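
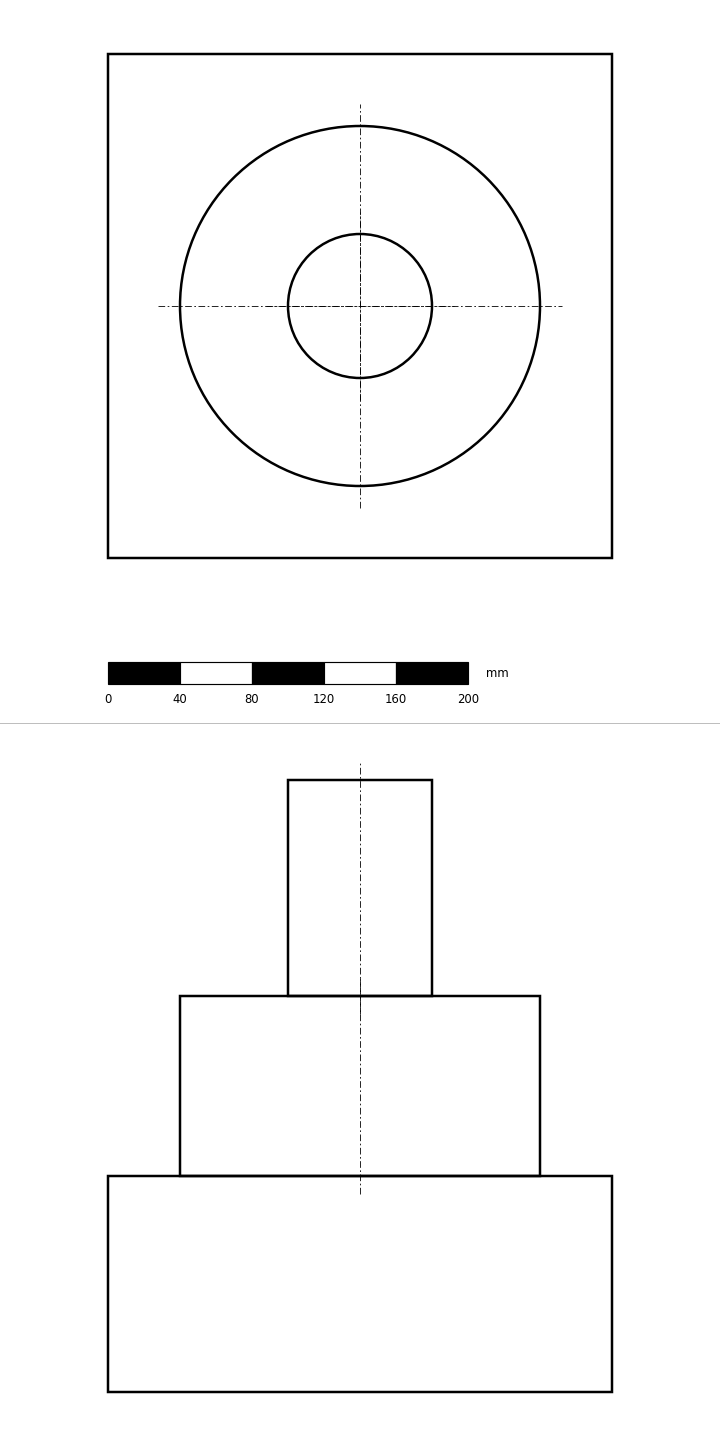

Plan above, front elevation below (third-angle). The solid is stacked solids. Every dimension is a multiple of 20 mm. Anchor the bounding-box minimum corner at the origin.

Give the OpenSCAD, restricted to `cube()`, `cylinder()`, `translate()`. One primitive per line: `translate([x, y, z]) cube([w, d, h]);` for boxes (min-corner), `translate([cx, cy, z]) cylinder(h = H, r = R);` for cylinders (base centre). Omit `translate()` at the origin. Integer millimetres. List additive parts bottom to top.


cube([280, 280, 120]);
translate([140, 140, 120]) cylinder(h = 100, r = 100);
translate([140, 140, 220]) cylinder(h = 120, r = 40);


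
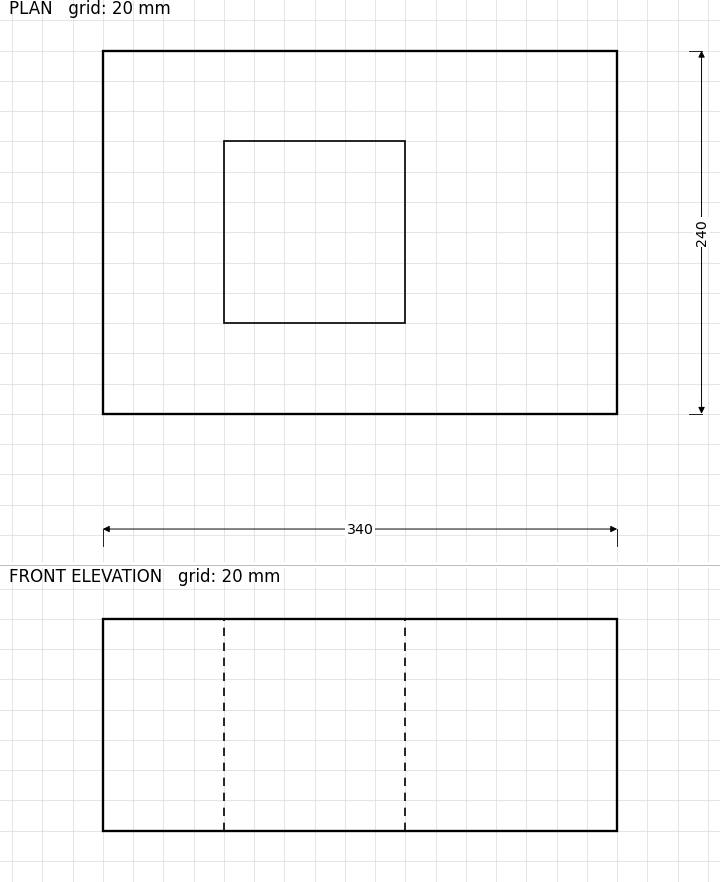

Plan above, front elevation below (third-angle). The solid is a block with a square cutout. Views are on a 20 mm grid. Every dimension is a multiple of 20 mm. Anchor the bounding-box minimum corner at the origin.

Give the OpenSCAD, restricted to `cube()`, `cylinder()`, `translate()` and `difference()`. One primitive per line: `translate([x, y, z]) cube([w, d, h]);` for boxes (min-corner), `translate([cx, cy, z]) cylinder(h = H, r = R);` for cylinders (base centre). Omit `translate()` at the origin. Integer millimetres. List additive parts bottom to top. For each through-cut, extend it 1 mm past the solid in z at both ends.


difference() {
  cube([340, 240, 140]);
  translate([80, 60, -1]) cube([120, 120, 142]);
}


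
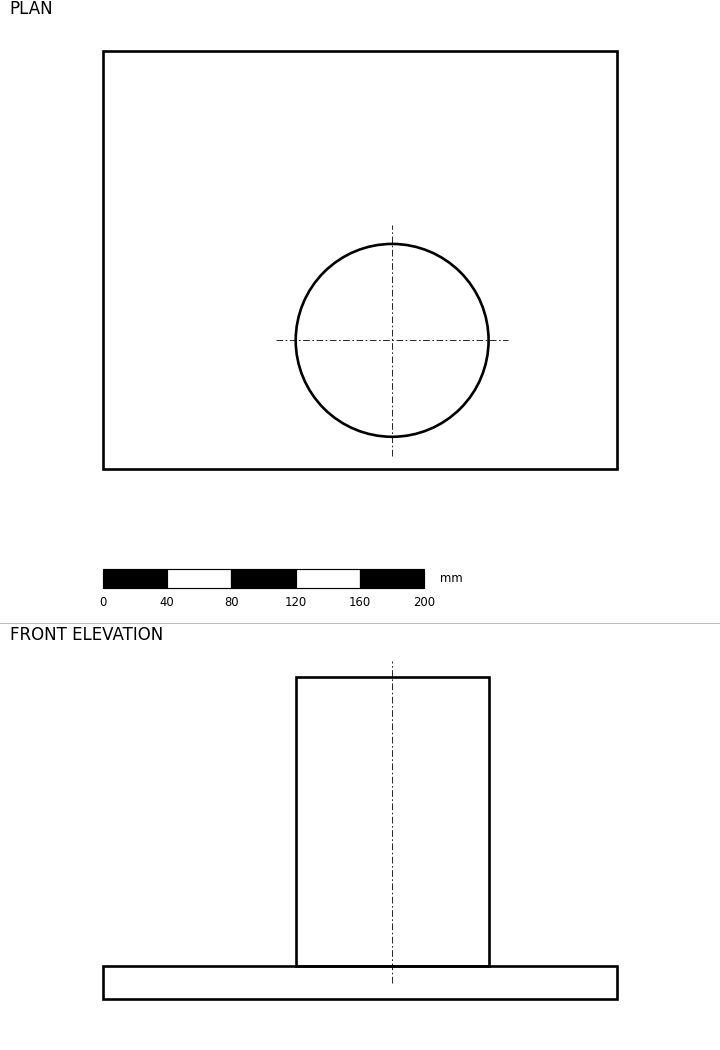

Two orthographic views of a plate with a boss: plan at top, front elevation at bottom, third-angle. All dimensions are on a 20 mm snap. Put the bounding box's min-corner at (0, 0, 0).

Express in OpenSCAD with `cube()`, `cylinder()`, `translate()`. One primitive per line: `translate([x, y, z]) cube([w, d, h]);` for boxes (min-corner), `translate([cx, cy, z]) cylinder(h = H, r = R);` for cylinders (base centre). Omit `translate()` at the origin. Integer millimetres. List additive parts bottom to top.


cube([320, 260, 20]);
translate([180, 80, 20]) cylinder(h = 180, r = 60);


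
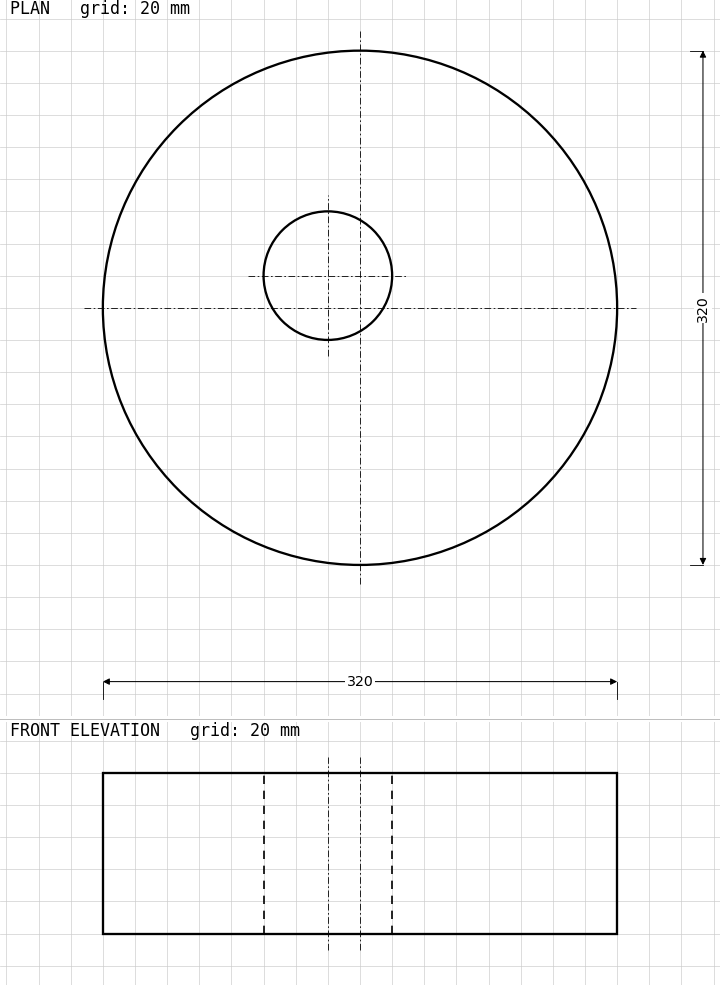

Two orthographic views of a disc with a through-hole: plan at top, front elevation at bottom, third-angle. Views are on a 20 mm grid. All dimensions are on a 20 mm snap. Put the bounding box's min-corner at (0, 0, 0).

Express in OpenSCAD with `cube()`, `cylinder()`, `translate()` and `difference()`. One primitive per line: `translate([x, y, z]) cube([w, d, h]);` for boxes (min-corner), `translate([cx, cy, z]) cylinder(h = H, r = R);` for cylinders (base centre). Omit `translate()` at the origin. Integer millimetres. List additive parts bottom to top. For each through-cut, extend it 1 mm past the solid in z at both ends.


difference() {
  translate([160, 160, 0]) cylinder(h = 100, r = 160);
  translate([140, 180, -1]) cylinder(h = 102, r = 40);
}


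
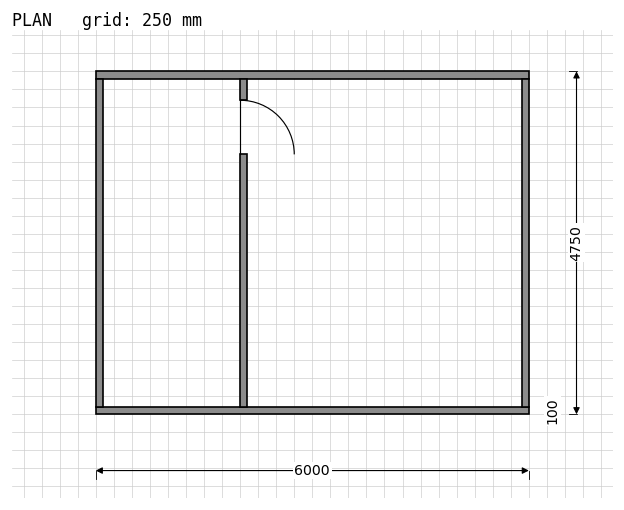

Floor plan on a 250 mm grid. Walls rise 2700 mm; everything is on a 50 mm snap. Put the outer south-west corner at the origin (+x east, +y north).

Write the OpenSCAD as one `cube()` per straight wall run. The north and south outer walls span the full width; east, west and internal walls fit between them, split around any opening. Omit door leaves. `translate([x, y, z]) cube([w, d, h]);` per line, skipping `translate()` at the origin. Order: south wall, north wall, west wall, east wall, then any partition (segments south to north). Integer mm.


cube([6000, 100, 2700]);
translate([0, 4650, 0]) cube([6000, 100, 2700]);
translate([0, 100, 0]) cube([100, 4550, 2700]);
translate([5900, 100, 0]) cube([100, 4550, 2700]);
translate([2000, 100, 0]) cube([100, 3500, 2700]);
translate([2000, 4350, 0]) cube([100, 300, 2700]);


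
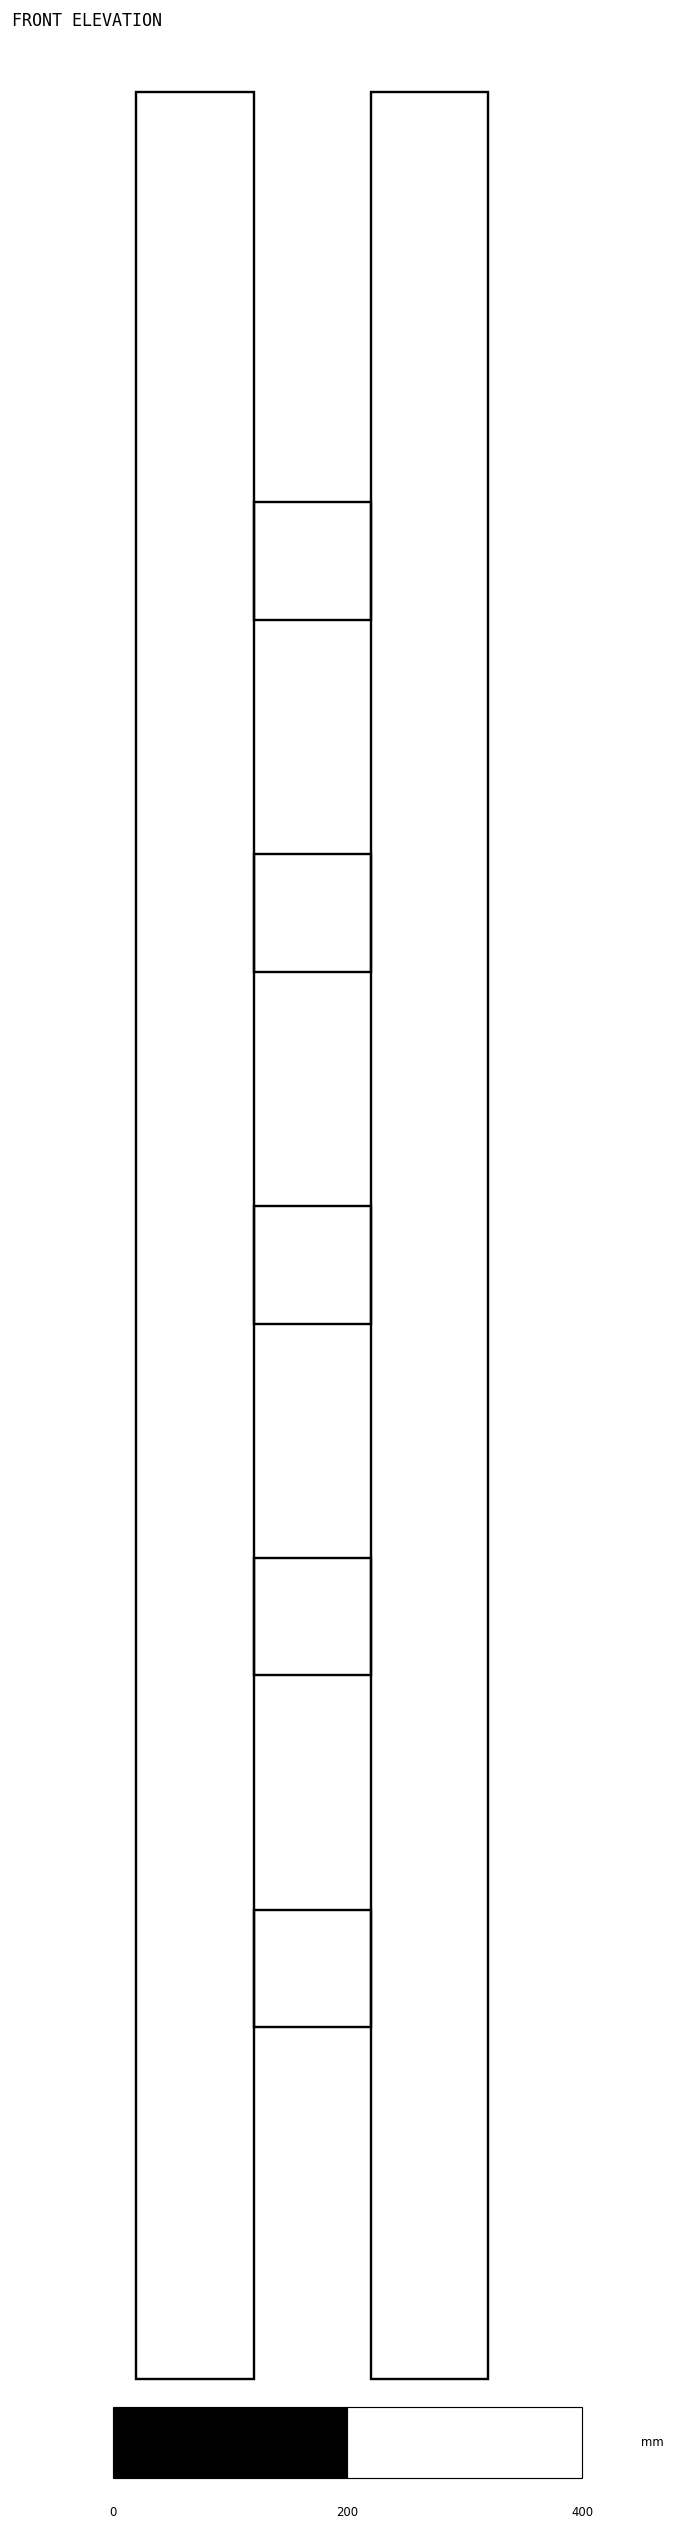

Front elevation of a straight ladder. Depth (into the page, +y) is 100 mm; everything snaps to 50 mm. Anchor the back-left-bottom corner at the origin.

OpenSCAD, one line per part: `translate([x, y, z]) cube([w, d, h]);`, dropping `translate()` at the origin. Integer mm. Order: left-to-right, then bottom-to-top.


cube([100, 100, 1950]);
translate([100, 0, 300]) cube([100, 100, 100]);
translate([100, 0, 600]) cube([100, 100, 100]);
translate([100, 0, 900]) cube([100, 100, 100]);
translate([100, 0, 1200]) cube([100, 100, 100]);
translate([100, 0, 1500]) cube([100, 100, 100]);
translate([200, 0, 0]) cube([100, 100, 1950]);


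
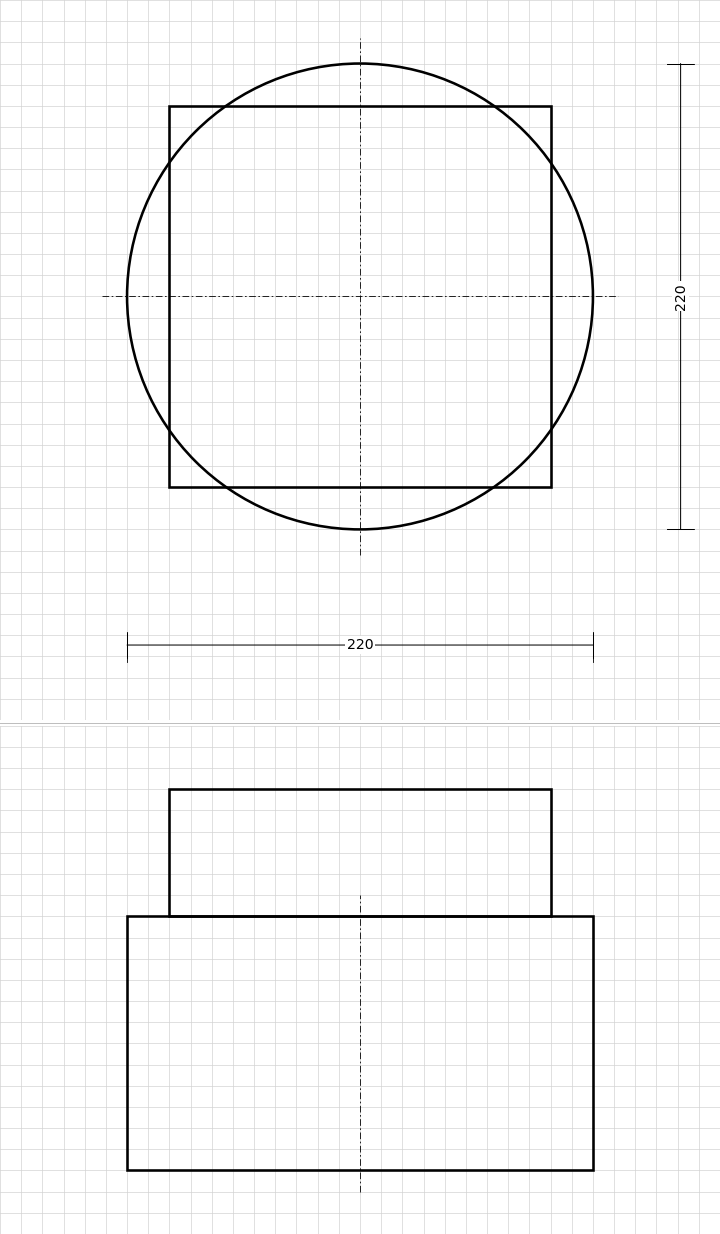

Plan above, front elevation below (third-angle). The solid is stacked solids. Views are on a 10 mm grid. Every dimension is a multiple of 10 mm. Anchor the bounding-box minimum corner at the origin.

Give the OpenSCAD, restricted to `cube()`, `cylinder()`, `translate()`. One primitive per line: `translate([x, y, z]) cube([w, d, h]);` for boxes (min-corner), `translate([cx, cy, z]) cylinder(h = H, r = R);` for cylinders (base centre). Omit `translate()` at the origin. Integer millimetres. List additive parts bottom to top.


translate([110, 110, 0]) cylinder(h = 120, r = 110);
translate([20, 20, 120]) cube([180, 180, 60]);


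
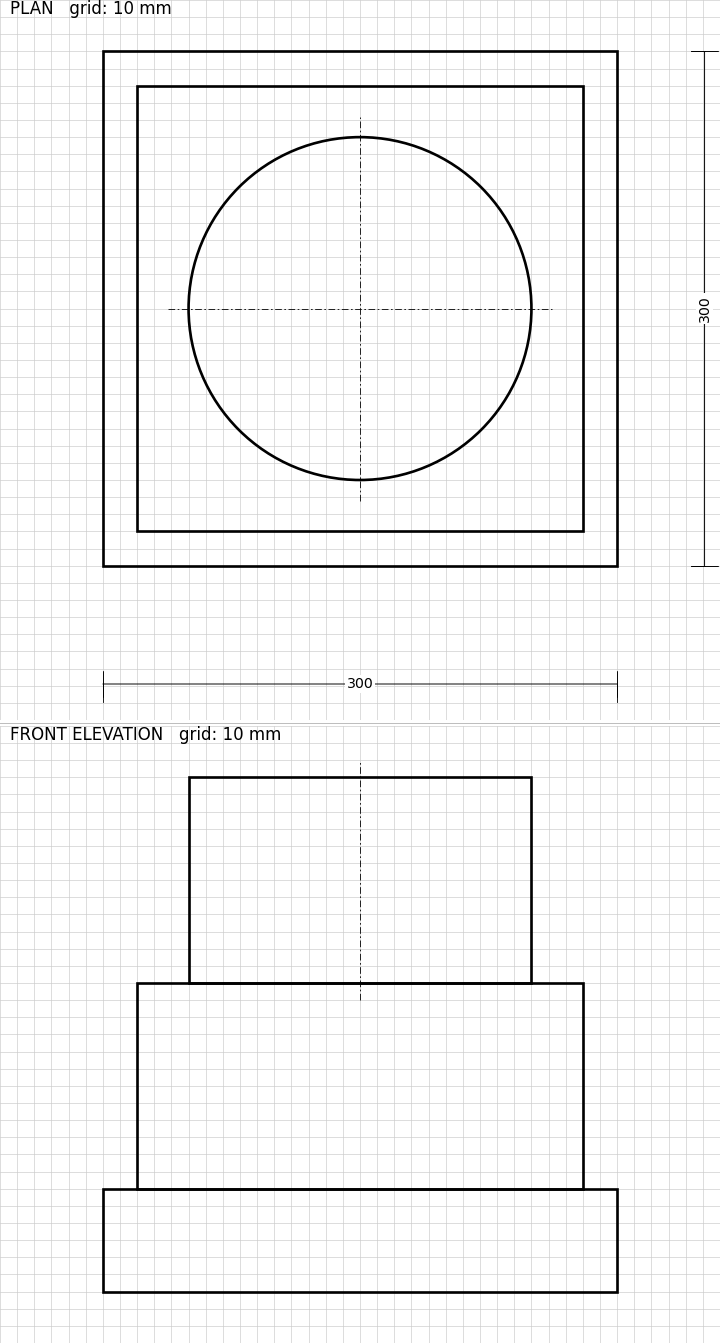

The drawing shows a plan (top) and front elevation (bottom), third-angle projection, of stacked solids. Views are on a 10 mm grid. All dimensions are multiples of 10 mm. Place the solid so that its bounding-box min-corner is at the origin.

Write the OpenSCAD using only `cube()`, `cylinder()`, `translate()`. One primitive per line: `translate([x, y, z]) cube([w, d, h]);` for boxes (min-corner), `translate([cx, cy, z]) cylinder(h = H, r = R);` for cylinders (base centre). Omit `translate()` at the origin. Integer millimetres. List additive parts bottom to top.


cube([300, 300, 60]);
translate([20, 20, 60]) cube([260, 260, 120]);
translate([150, 150, 180]) cylinder(h = 120, r = 100);


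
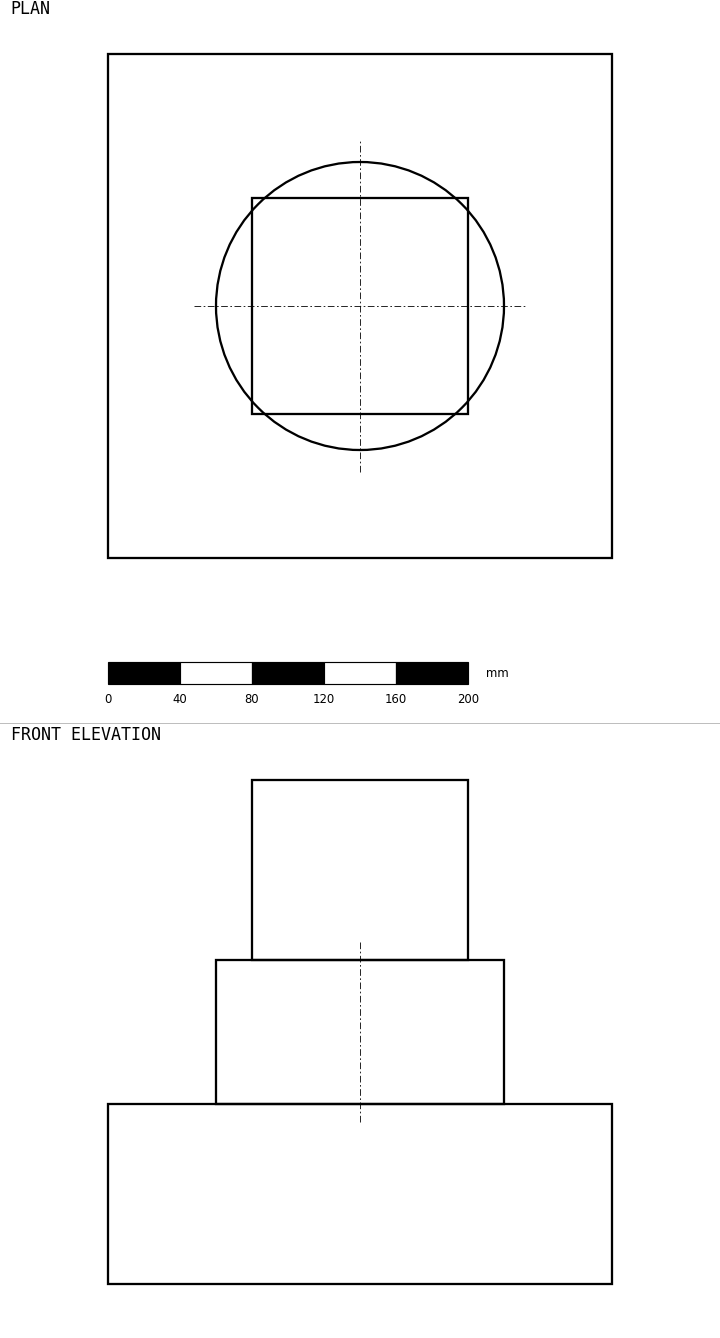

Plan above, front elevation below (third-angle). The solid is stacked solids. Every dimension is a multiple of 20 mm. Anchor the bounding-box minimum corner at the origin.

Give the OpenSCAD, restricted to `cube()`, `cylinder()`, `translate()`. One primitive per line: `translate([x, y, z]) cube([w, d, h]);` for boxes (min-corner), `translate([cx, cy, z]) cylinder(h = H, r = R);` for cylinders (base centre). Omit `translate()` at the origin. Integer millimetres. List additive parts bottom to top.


cube([280, 280, 100]);
translate([140, 140, 100]) cylinder(h = 80, r = 80);
translate([80, 80, 180]) cube([120, 120, 100]);


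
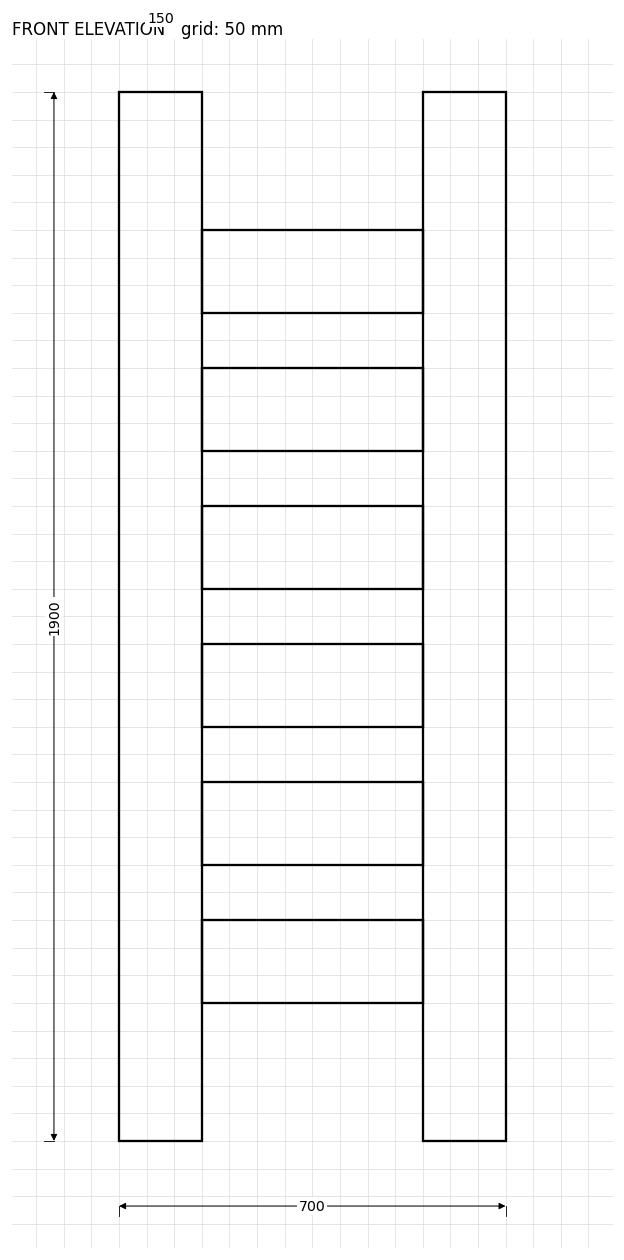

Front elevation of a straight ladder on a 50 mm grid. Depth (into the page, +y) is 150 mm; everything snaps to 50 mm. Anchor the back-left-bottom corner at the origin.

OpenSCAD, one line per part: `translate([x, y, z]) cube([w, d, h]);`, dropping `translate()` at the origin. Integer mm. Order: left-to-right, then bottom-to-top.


cube([150, 150, 1900]);
translate([150, 0, 250]) cube([400, 150, 150]);
translate([150, 0, 500]) cube([400, 150, 150]);
translate([150, 0, 750]) cube([400, 150, 150]);
translate([150, 0, 1000]) cube([400, 150, 150]);
translate([150, 0, 1250]) cube([400, 150, 150]);
translate([150, 0, 1500]) cube([400, 150, 150]);
translate([550, 0, 0]) cube([150, 150, 1900]);


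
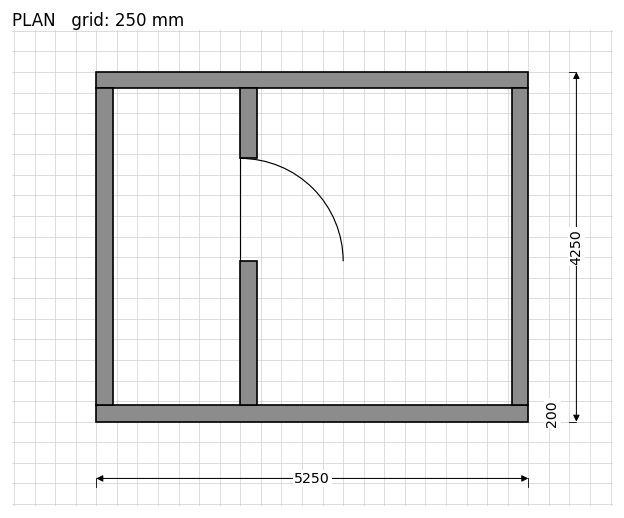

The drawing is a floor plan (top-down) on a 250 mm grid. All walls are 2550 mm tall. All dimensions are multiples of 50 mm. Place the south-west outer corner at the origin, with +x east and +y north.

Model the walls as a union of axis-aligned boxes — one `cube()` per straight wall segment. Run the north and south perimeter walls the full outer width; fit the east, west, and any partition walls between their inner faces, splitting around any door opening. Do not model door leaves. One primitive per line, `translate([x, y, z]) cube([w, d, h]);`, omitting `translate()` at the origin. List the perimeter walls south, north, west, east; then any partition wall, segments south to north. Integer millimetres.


cube([5250, 200, 2550]);
translate([0, 4050, 0]) cube([5250, 200, 2550]);
translate([0, 200, 0]) cube([200, 3850, 2550]);
translate([5050, 200, 0]) cube([200, 3850, 2550]);
translate([1750, 200, 0]) cube([200, 1750, 2550]);
translate([1750, 3200, 0]) cube([200, 850, 2550]);


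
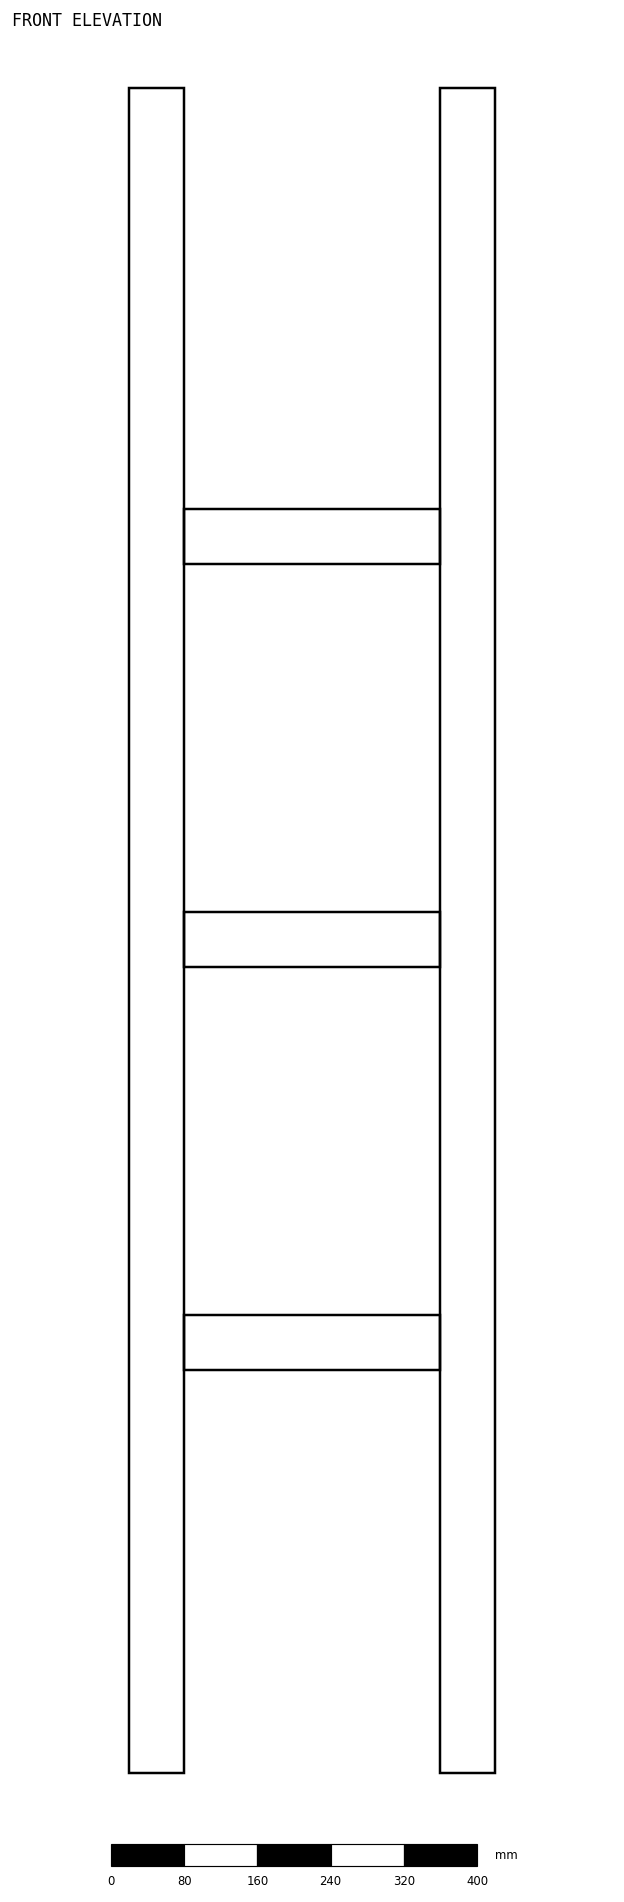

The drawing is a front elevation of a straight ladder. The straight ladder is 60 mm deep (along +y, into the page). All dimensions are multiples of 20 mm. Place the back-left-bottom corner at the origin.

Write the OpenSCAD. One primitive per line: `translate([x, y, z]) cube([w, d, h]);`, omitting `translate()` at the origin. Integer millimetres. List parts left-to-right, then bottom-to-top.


cube([60, 60, 1840]);
translate([60, 0, 440]) cube([280, 60, 60]);
translate([60, 0, 880]) cube([280, 60, 60]);
translate([60, 0, 1320]) cube([280, 60, 60]);
translate([340, 0, 0]) cube([60, 60, 1840]);


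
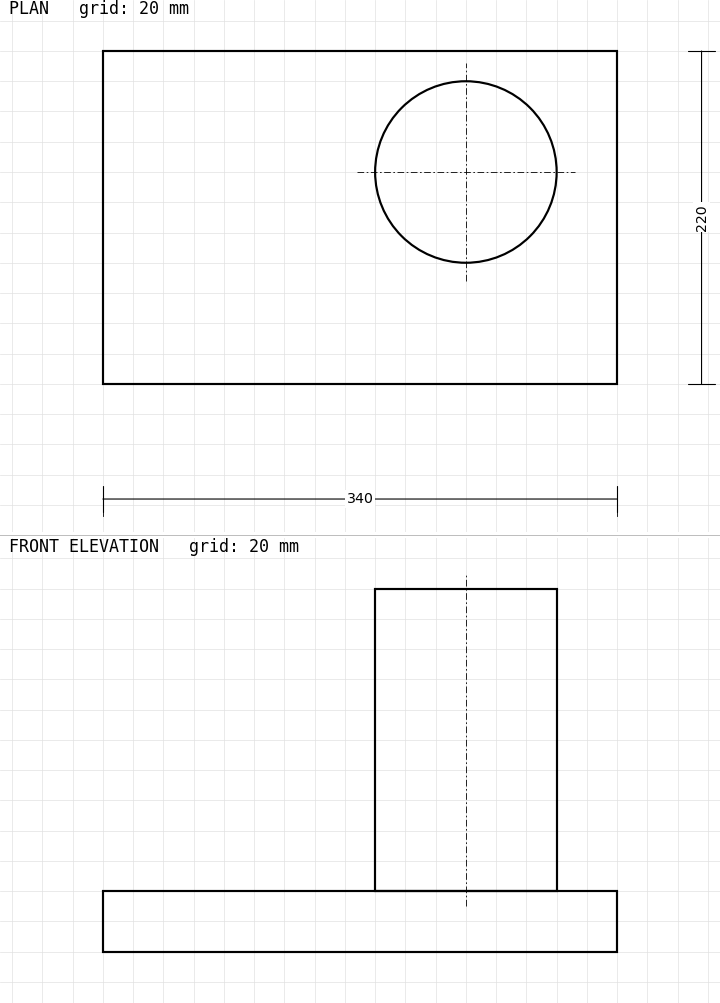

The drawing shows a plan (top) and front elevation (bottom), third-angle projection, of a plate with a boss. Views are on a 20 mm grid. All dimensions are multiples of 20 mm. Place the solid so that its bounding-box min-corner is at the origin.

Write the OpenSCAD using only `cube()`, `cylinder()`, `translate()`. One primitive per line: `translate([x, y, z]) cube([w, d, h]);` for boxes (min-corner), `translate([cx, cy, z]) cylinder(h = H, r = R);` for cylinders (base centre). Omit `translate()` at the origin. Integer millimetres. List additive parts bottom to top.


cube([340, 220, 40]);
translate([240, 140, 40]) cylinder(h = 200, r = 60);


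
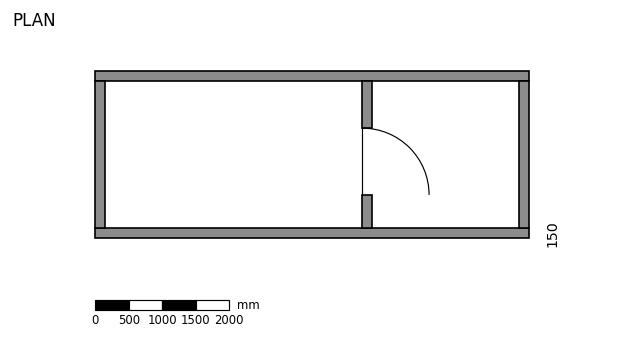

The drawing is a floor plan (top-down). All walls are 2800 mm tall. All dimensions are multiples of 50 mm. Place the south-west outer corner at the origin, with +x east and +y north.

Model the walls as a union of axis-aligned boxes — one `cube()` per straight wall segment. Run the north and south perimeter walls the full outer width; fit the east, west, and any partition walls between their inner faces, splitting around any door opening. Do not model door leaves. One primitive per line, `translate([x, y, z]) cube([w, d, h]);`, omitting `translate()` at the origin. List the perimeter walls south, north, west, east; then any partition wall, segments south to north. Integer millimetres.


cube([6500, 150, 2800]);
translate([0, 2350, 0]) cube([6500, 150, 2800]);
translate([0, 150, 0]) cube([150, 2200, 2800]);
translate([6350, 150, 0]) cube([150, 2200, 2800]);
translate([4000, 150, 0]) cube([150, 500, 2800]);
translate([4000, 1650, 0]) cube([150, 700, 2800]);


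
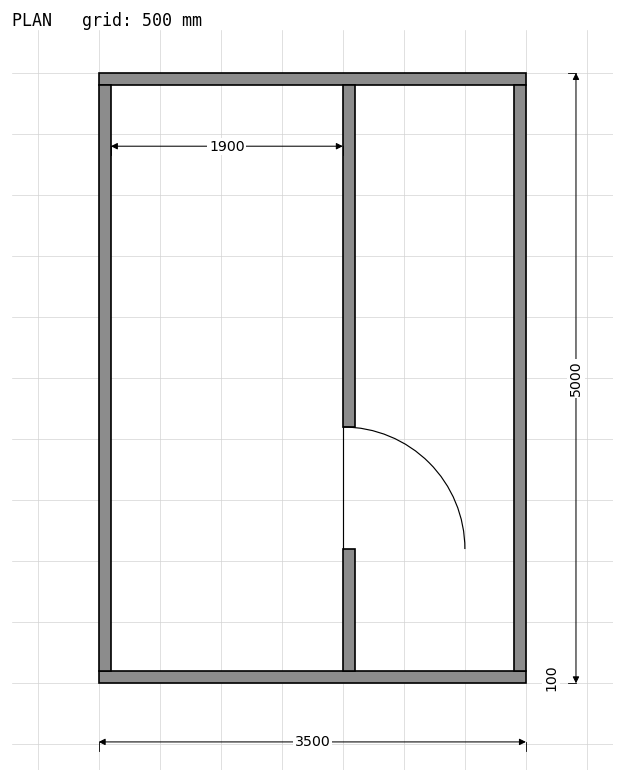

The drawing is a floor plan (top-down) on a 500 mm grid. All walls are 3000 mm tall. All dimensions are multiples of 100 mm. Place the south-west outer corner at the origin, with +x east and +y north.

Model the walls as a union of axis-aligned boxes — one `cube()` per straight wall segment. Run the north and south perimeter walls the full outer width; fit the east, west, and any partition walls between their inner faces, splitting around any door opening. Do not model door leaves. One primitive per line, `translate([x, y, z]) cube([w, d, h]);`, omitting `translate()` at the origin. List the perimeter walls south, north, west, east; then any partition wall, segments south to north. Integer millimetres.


cube([3500, 100, 3000]);
translate([0, 4900, 0]) cube([3500, 100, 3000]);
translate([0, 100, 0]) cube([100, 4800, 3000]);
translate([3400, 100, 0]) cube([100, 4800, 3000]);
translate([2000, 100, 0]) cube([100, 1000, 3000]);
translate([2000, 2100, 0]) cube([100, 2800, 3000]);


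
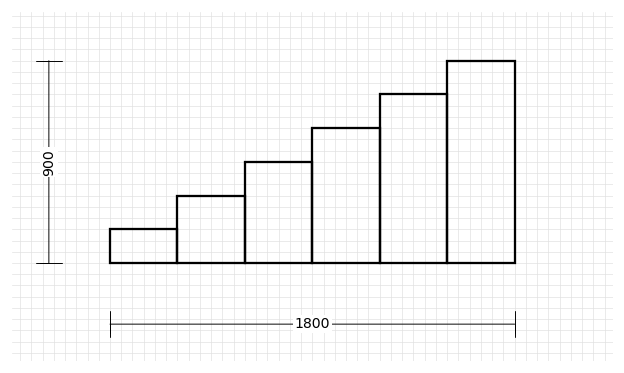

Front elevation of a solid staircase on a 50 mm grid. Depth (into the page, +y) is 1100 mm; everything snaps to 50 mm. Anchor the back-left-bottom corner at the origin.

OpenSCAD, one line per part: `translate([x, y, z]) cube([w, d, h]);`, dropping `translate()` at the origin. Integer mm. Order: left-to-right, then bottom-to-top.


cube([300, 1100, 150]);
translate([300, 0, 0]) cube([300, 1100, 300]);
translate([600, 0, 0]) cube([300, 1100, 450]);
translate([900, 0, 0]) cube([300, 1100, 600]);
translate([1200, 0, 0]) cube([300, 1100, 750]);
translate([1500, 0, 0]) cube([300, 1100, 900]);


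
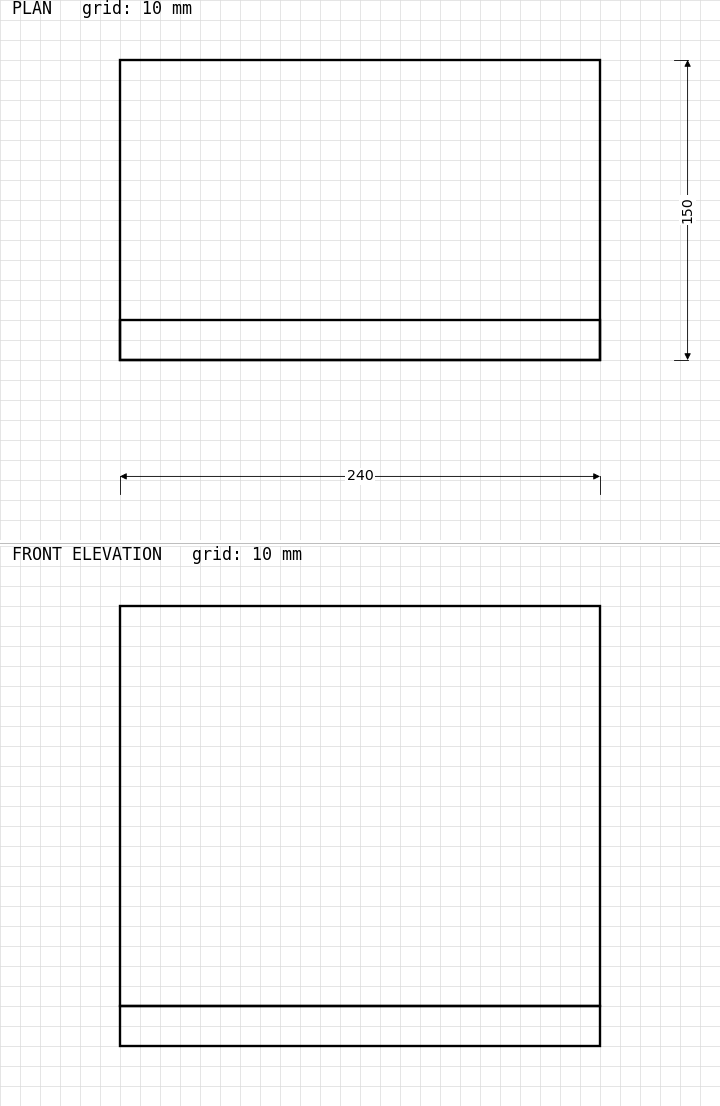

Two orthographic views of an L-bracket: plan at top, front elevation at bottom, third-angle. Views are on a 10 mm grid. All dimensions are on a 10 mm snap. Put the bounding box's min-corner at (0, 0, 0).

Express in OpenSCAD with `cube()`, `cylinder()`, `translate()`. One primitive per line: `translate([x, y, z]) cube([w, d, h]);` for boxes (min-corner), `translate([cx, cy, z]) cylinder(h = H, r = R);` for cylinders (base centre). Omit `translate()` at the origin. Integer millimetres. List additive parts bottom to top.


cube([240, 150, 20]);
translate([0, 0, 20]) cube([240, 20, 200]);


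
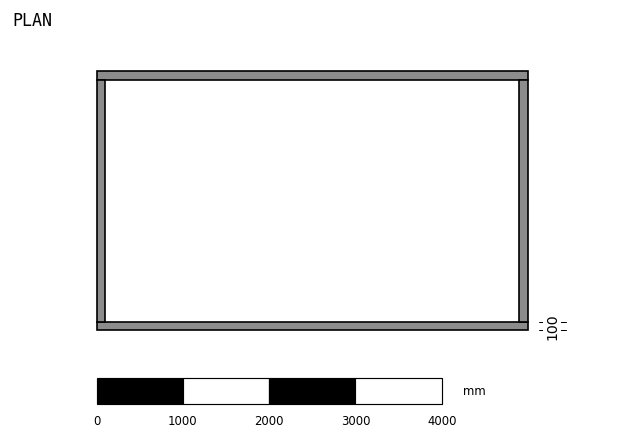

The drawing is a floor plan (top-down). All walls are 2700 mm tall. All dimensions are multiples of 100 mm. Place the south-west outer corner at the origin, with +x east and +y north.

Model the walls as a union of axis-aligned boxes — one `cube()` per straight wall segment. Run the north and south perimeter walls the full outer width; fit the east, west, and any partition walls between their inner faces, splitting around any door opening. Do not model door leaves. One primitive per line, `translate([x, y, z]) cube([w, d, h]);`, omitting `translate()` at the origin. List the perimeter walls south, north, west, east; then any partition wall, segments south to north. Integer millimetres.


cube([5000, 100, 2700]);
translate([0, 2900, 0]) cube([5000, 100, 2700]);
translate([0, 100, 0]) cube([100, 2800, 2700]);
translate([4900, 100, 0]) cube([100, 2800, 2700]);


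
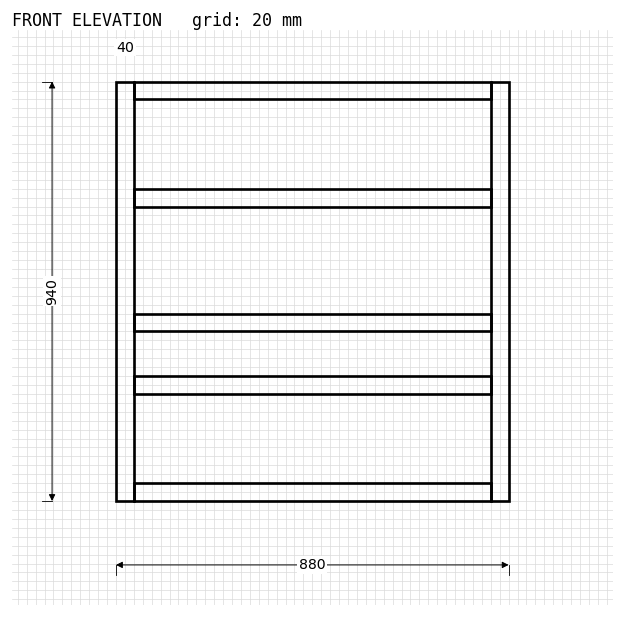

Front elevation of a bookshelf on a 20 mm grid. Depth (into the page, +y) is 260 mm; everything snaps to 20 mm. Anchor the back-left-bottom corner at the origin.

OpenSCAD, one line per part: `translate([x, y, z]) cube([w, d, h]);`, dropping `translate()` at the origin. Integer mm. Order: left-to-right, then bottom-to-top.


cube([40, 260, 940]);
translate([40, 0, 0]) cube([800, 260, 40]);
translate([40, 0, 240]) cube([800, 260, 40]);
translate([40, 0, 380]) cube([800, 260, 40]);
translate([40, 0, 660]) cube([800, 260, 40]);
translate([40, 0, 900]) cube([800, 260, 40]);
translate([840, 0, 0]) cube([40, 260, 940]);


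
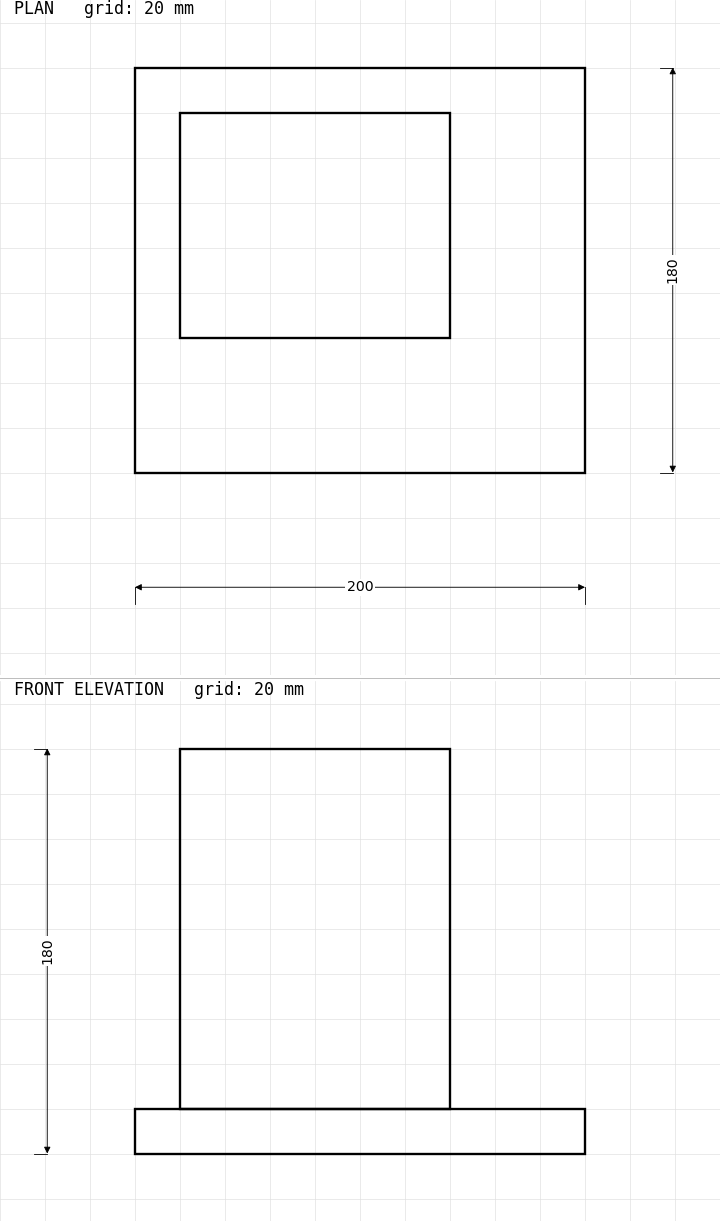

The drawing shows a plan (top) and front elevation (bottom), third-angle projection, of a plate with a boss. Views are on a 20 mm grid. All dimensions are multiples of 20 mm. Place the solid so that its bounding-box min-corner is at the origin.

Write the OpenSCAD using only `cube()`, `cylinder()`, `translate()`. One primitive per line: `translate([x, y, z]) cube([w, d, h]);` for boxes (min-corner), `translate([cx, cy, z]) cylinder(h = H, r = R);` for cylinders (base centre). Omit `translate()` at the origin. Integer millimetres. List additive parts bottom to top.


cube([200, 180, 20]);
translate([20, 60, 20]) cube([120, 100, 160]);


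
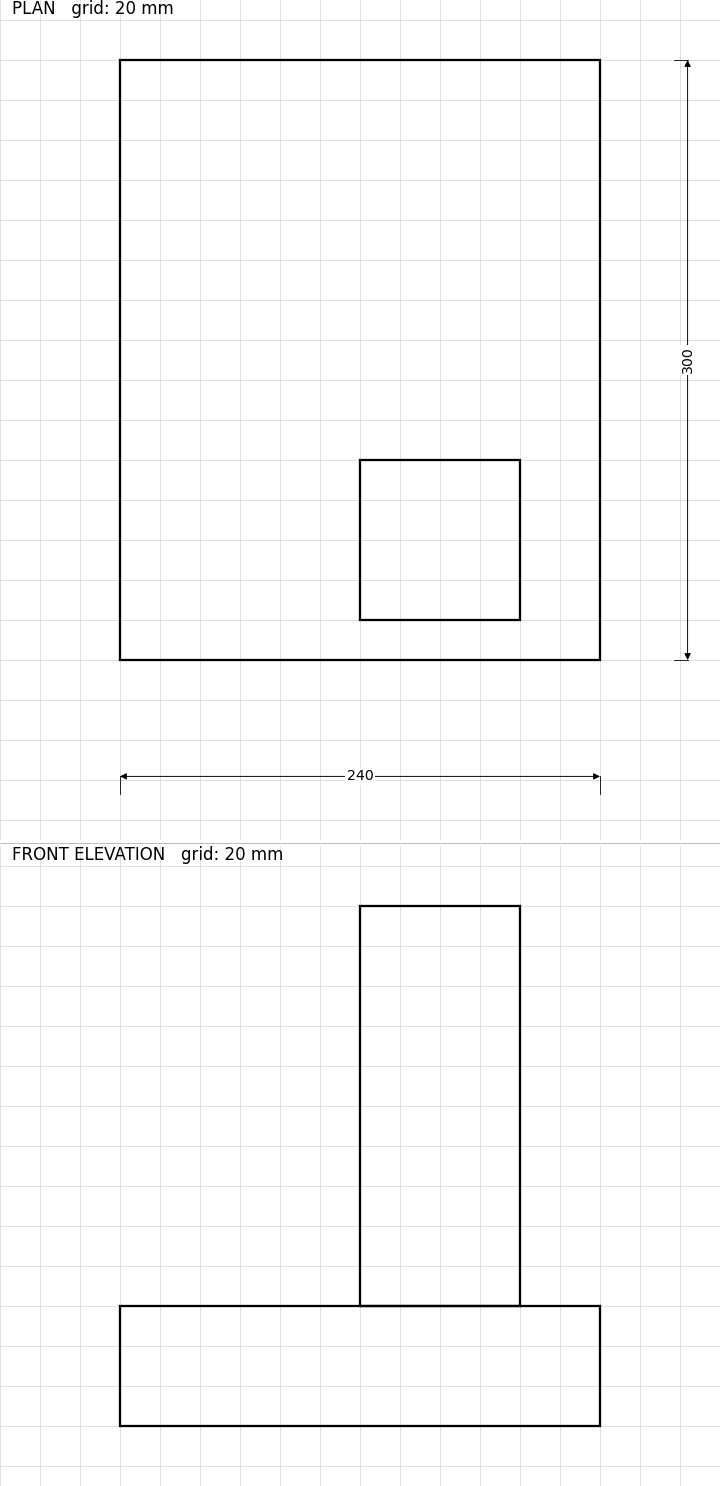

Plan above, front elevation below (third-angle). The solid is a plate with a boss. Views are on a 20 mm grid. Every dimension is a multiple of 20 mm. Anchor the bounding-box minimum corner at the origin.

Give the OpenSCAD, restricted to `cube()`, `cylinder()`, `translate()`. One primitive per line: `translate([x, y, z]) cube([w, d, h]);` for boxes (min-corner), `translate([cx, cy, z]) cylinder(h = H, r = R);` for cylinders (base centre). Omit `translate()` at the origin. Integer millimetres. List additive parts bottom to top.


cube([240, 300, 60]);
translate([120, 20, 60]) cube([80, 80, 200]);


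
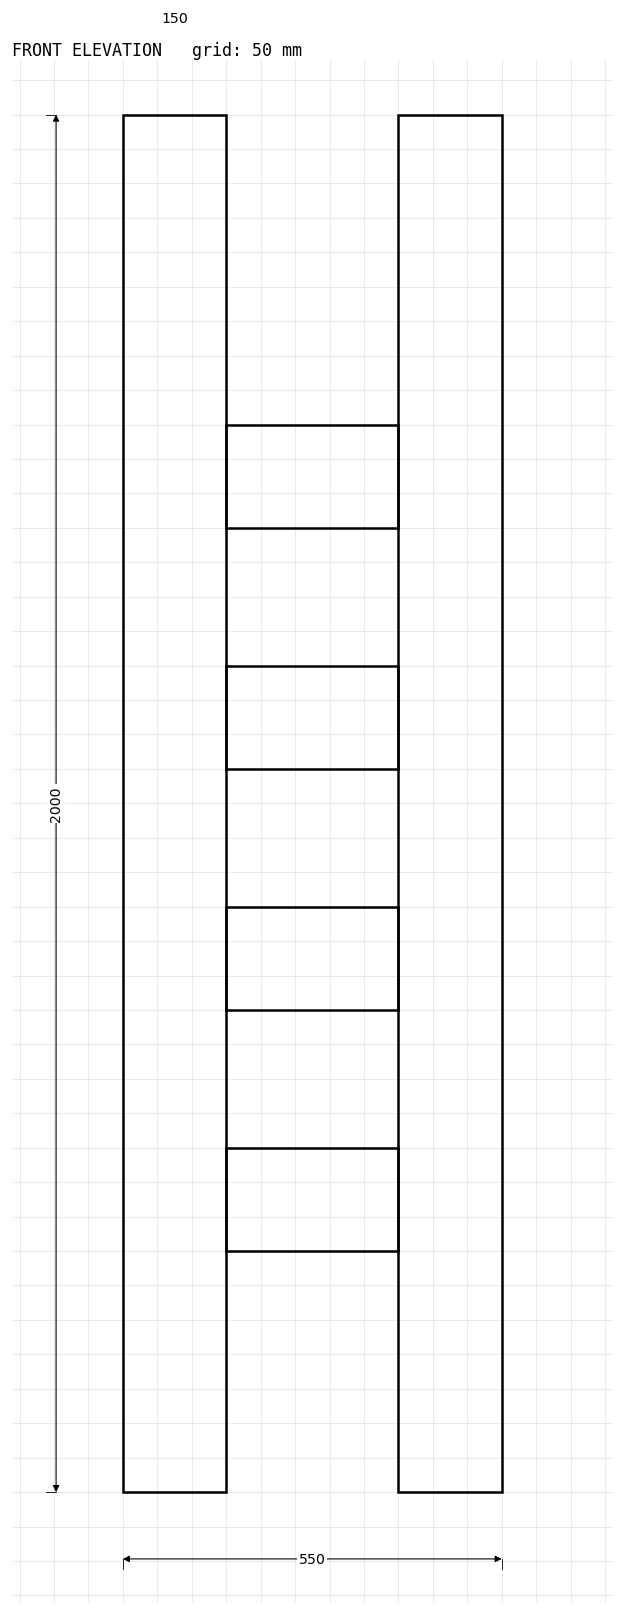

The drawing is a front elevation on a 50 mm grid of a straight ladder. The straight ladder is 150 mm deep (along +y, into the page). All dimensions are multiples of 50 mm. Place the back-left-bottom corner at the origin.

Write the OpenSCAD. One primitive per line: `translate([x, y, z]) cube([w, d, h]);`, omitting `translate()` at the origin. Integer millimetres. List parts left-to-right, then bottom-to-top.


cube([150, 150, 2000]);
translate([150, 0, 350]) cube([250, 150, 150]);
translate([150, 0, 700]) cube([250, 150, 150]);
translate([150, 0, 1050]) cube([250, 150, 150]);
translate([150, 0, 1400]) cube([250, 150, 150]);
translate([400, 0, 0]) cube([150, 150, 2000]);


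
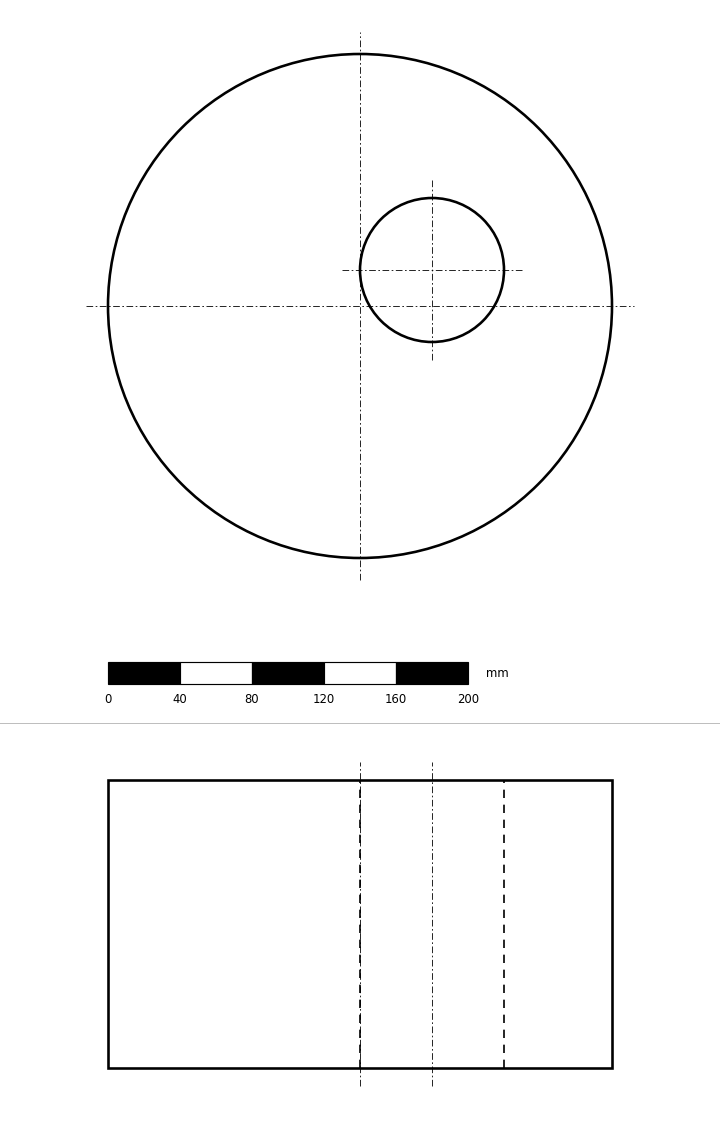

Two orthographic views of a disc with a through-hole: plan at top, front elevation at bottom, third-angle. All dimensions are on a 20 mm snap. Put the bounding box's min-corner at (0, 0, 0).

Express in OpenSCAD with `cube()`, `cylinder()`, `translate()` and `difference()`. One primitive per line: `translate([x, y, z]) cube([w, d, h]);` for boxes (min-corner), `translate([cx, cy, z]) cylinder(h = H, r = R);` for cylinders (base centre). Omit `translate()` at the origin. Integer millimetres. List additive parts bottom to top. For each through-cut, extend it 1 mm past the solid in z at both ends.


difference() {
  translate([140, 140, 0]) cylinder(h = 160, r = 140);
  translate([180, 160, -1]) cylinder(h = 162, r = 40);
}


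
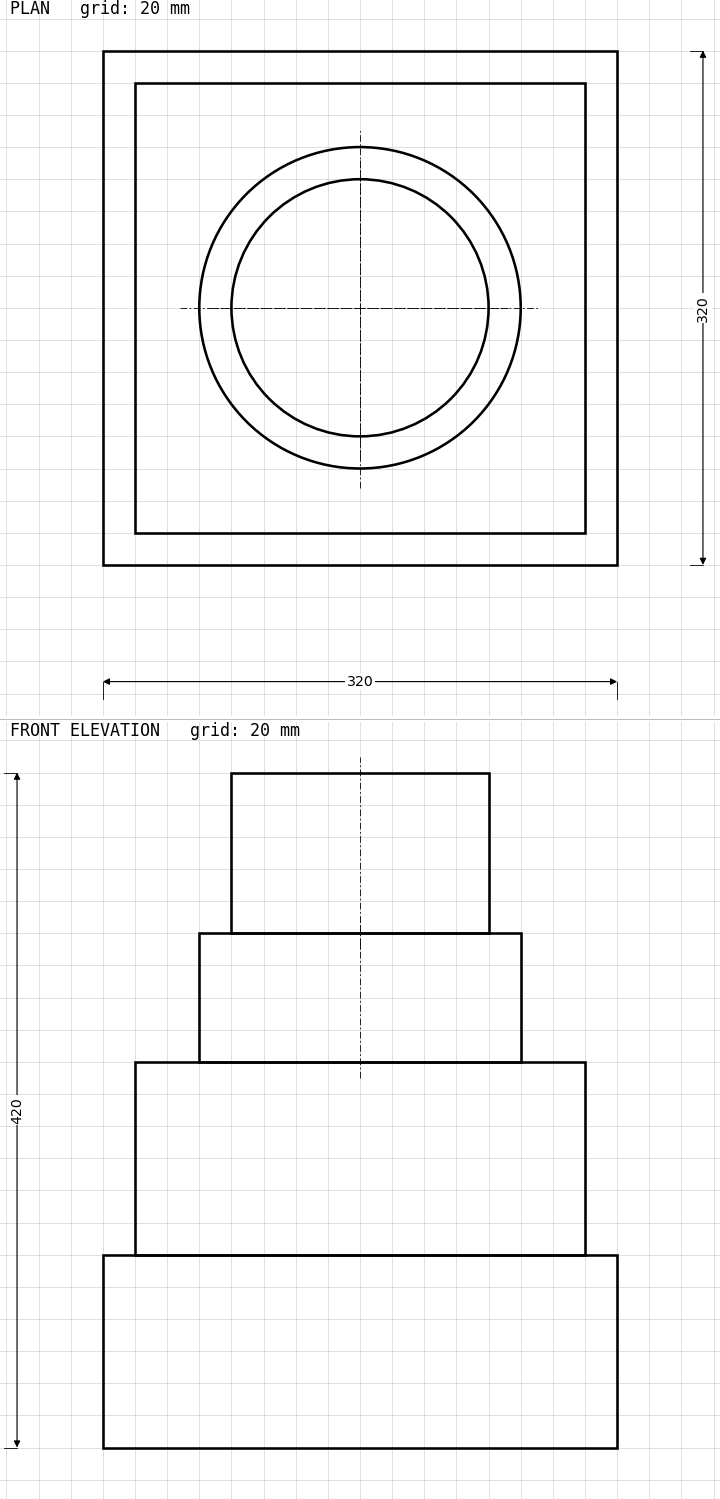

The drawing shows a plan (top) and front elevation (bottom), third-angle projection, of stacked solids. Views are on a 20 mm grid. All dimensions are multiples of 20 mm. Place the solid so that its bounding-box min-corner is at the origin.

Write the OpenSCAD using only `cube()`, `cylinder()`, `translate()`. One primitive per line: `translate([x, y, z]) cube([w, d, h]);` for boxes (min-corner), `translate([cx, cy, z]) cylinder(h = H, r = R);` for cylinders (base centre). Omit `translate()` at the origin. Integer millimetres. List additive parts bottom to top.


cube([320, 320, 120]);
translate([20, 20, 120]) cube([280, 280, 120]);
translate([160, 160, 240]) cylinder(h = 80, r = 100);
translate([160, 160, 320]) cylinder(h = 100, r = 80);


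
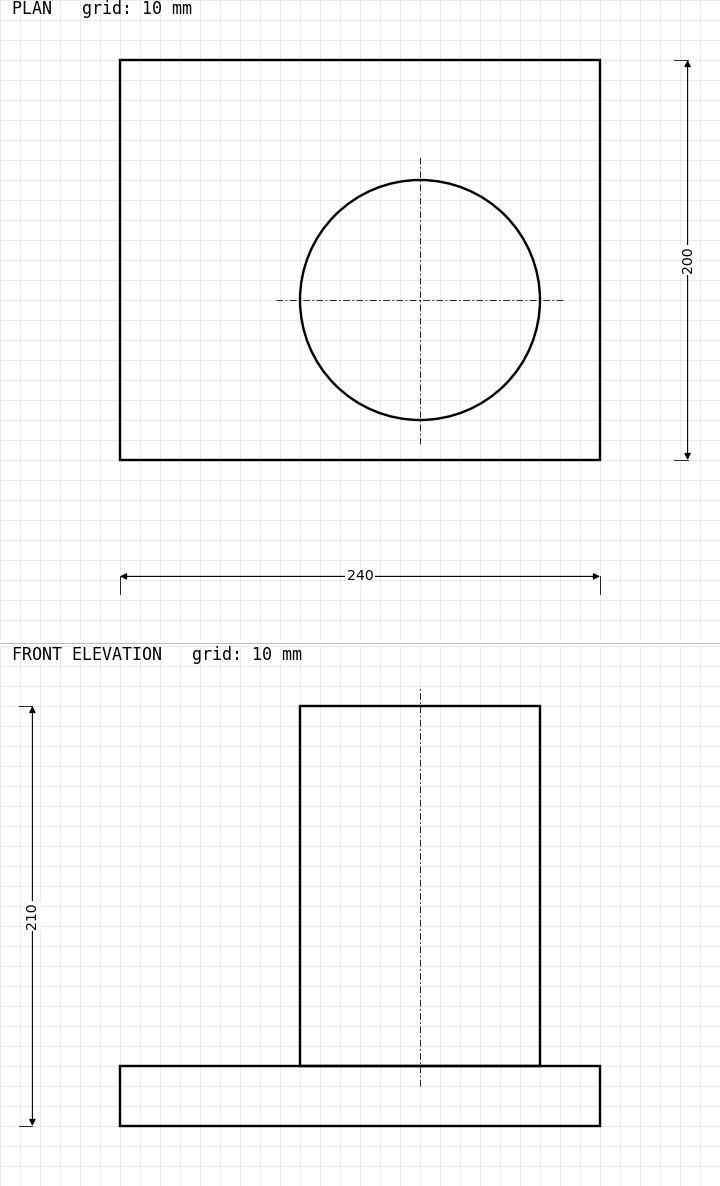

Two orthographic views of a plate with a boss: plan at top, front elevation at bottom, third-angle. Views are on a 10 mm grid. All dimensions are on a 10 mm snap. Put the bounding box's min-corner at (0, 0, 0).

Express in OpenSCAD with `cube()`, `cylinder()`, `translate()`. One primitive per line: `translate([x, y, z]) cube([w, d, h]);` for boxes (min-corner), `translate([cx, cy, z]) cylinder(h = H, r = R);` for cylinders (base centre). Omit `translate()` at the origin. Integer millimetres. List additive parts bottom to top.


cube([240, 200, 30]);
translate([150, 80, 30]) cylinder(h = 180, r = 60);


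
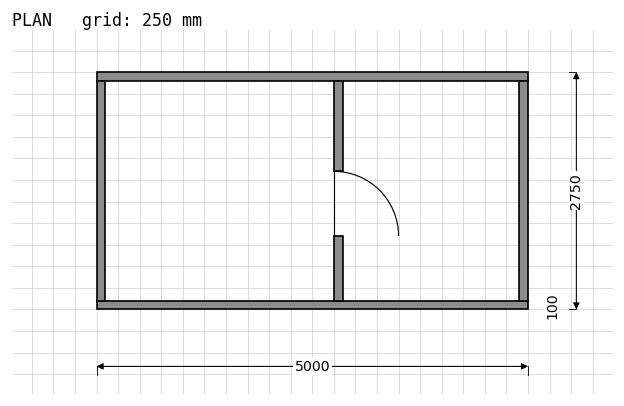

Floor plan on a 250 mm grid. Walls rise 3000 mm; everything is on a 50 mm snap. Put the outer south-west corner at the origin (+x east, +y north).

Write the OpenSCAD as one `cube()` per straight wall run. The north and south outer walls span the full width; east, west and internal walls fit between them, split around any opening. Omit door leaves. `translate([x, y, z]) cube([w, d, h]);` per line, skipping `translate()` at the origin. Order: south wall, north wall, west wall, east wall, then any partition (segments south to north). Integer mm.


cube([5000, 100, 3000]);
translate([0, 2650, 0]) cube([5000, 100, 3000]);
translate([0, 100, 0]) cube([100, 2550, 3000]);
translate([4900, 100, 0]) cube([100, 2550, 3000]);
translate([2750, 100, 0]) cube([100, 750, 3000]);
translate([2750, 1600, 0]) cube([100, 1050, 3000]);


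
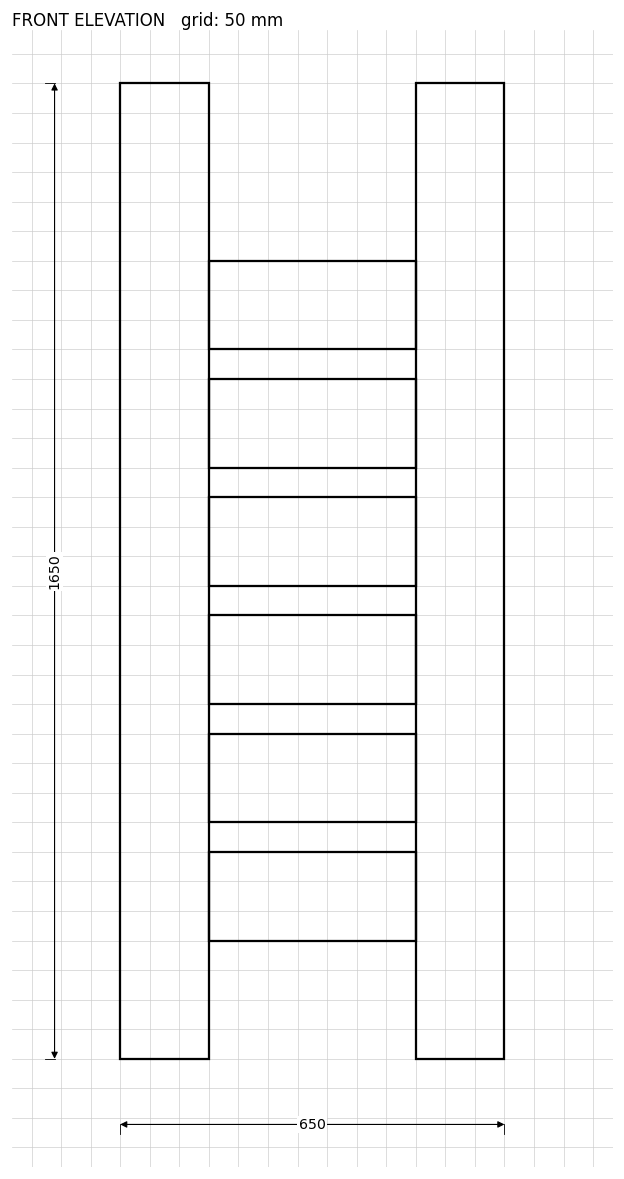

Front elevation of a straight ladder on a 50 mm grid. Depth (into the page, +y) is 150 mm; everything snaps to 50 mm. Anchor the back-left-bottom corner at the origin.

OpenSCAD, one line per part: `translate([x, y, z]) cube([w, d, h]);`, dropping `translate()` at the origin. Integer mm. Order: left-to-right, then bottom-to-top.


cube([150, 150, 1650]);
translate([150, 0, 200]) cube([350, 150, 150]);
translate([150, 0, 400]) cube([350, 150, 150]);
translate([150, 0, 600]) cube([350, 150, 150]);
translate([150, 0, 800]) cube([350, 150, 150]);
translate([150, 0, 1000]) cube([350, 150, 150]);
translate([150, 0, 1200]) cube([350, 150, 150]);
translate([500, 0, 0]) cube([150, 150, 1650]);


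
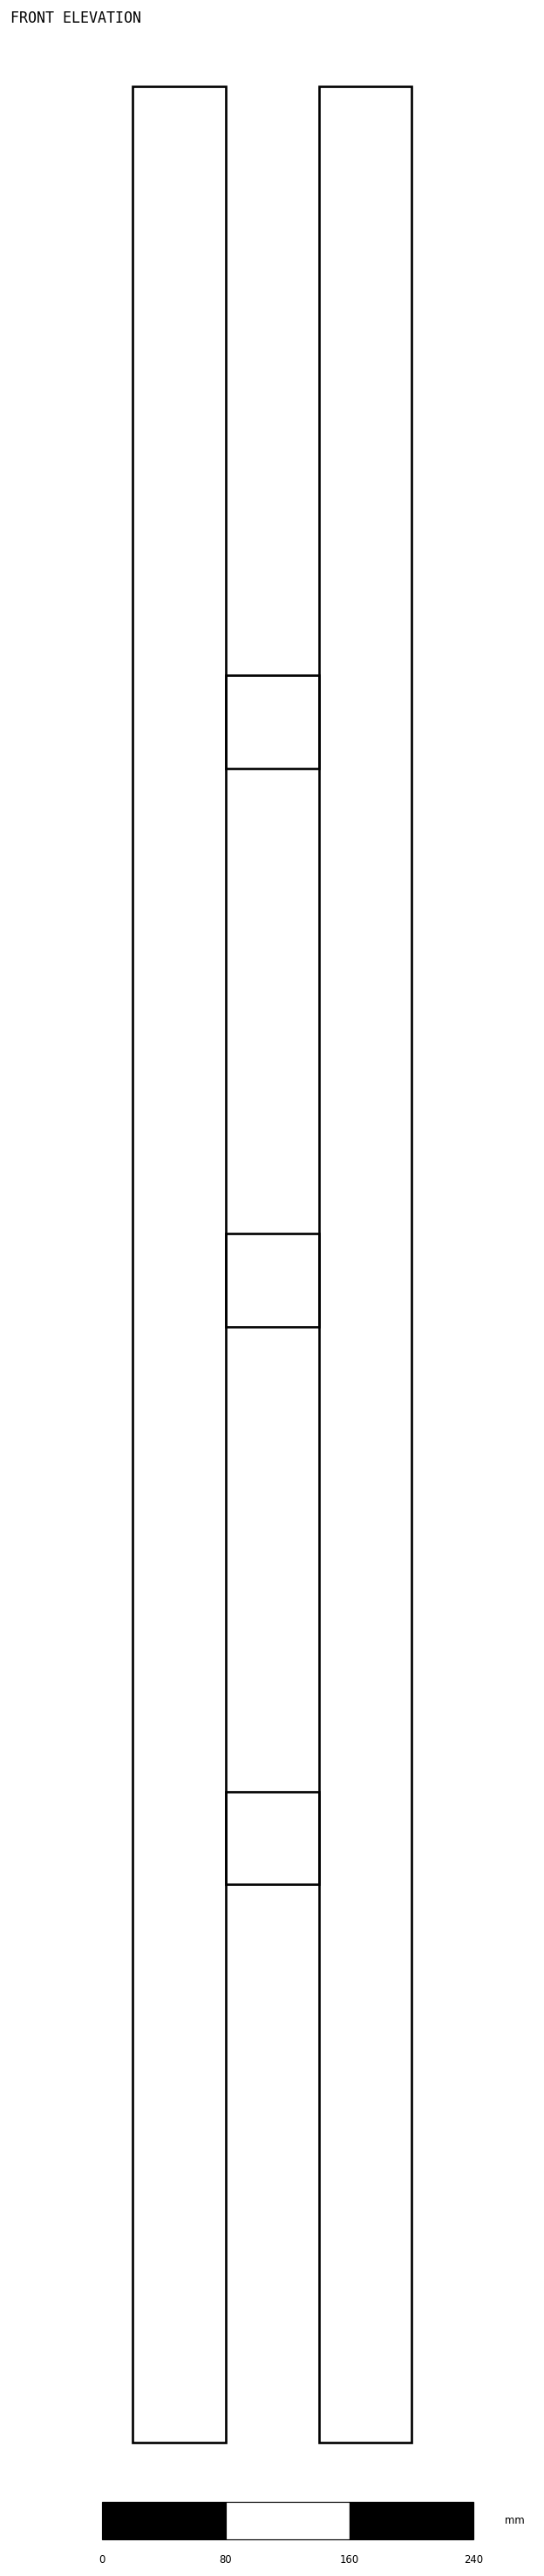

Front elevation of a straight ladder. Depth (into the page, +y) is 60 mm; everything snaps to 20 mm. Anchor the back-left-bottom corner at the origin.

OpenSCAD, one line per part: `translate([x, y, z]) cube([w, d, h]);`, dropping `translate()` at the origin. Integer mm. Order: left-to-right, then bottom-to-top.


cube([60, 60, 1520]);
translate([60, 0, 360]) cube([60, 60, 60]);
translate([60, 0, 720]) cube([60, 60, 60]);
translate([60, 0, 1080]) cube([60, 60, 60]);
translate([120, 0, 0]) cube([60, 60, 1520]);


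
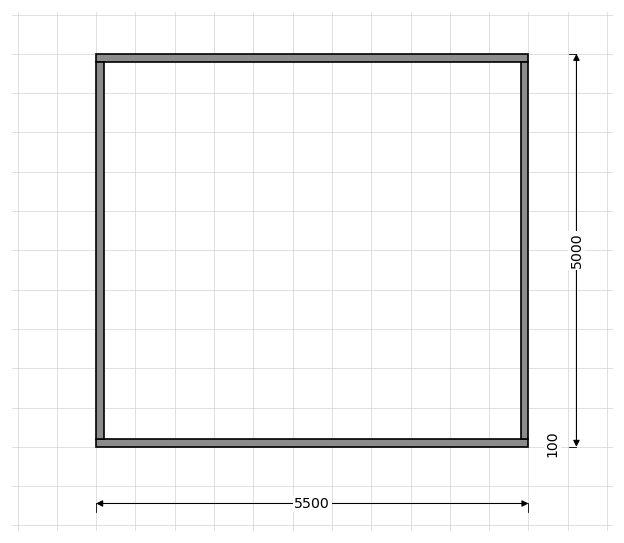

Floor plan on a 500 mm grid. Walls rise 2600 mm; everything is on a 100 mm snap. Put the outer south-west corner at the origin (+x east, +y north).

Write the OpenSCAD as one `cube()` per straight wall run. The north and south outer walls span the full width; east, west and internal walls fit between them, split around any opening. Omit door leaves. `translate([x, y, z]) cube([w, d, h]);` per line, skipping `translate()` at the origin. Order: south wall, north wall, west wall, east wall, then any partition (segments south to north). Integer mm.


cube([5500, 100, 2600]);
translate([0, 4900, 0]) cube([5500, 100, 2600]);
translate([0, 100, 0]) cube([100, 4800, 2600]);
translate([5400, 100, 0]) cube([100, 4800, 2600]);


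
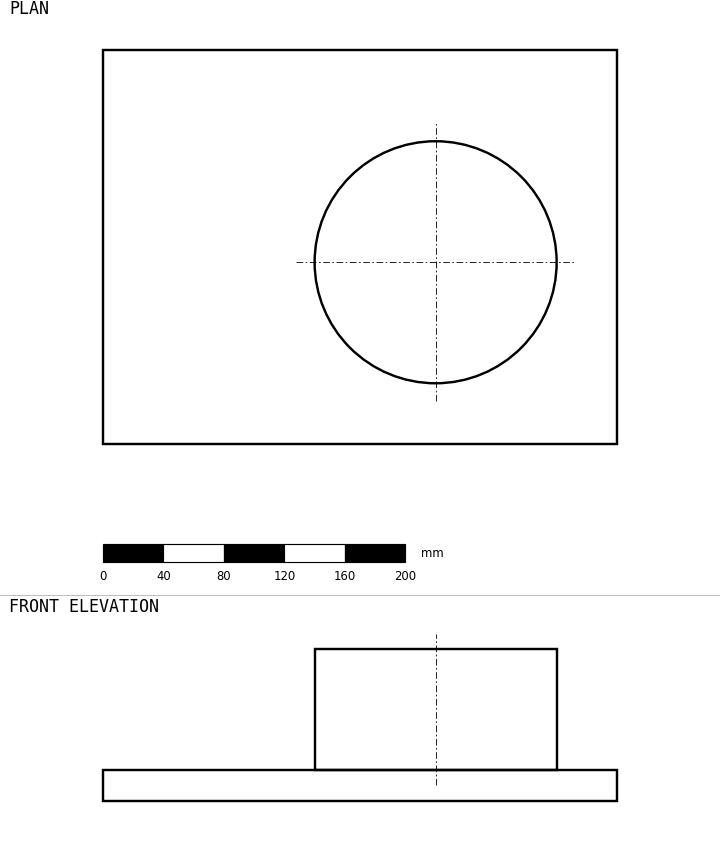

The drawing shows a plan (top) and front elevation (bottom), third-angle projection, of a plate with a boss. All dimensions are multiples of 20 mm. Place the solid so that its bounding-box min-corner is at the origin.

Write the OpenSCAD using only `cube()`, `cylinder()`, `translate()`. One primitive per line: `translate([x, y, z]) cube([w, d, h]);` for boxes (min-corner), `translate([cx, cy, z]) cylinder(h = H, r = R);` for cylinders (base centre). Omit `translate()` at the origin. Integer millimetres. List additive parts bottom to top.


cube([340, 260, 20]);
translate([220, 120, 20]) cylinder(h = 80, r = 80);


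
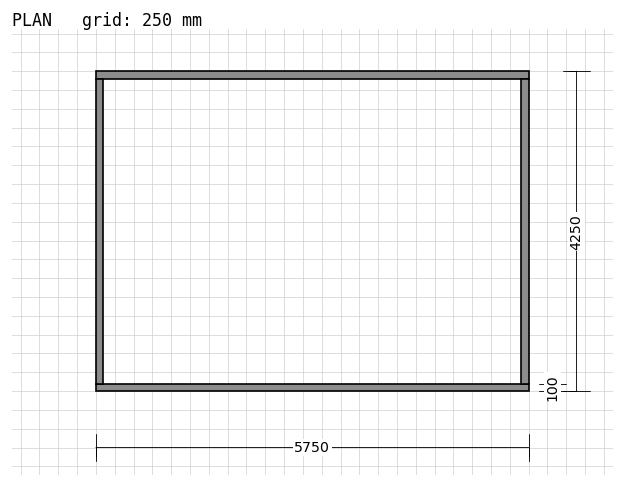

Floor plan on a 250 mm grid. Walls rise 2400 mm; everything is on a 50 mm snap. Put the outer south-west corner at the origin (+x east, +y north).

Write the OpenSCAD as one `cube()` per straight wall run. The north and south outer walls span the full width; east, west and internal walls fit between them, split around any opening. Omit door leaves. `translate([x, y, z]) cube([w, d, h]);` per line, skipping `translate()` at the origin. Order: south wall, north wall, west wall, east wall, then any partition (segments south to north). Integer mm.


cube([5750, 100, 2400]);
translate([0, 4150, 0]) cube([5750, 100, 2400]);
translate([0, 100, 0]) cube([100, 4050, 2400]);
translate([5650, 100, 0]) cube([100, 4050, 2400]);


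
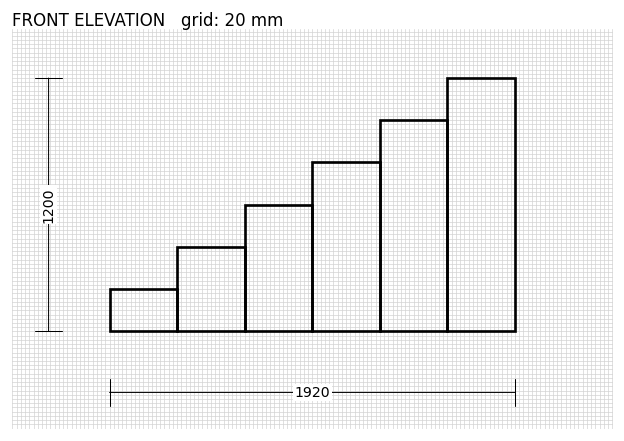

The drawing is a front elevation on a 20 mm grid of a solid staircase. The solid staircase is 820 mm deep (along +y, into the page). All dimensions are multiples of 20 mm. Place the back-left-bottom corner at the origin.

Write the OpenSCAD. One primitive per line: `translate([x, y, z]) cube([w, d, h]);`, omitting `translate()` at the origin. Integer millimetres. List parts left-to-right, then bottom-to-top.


cube([320, 820, 200]);
translate([320, 0, 0]) cube([320, 820, 400]);
translate([640, 0, 0]) cube([320, 820, 600]);
translate([960, 0, 0]) cube([320, 820, 800]);
translate([1280, 0, 0]) cube([320, 820, 1000]);
translate([1600, 0, 0]) cube([320, 820, 1200]);
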